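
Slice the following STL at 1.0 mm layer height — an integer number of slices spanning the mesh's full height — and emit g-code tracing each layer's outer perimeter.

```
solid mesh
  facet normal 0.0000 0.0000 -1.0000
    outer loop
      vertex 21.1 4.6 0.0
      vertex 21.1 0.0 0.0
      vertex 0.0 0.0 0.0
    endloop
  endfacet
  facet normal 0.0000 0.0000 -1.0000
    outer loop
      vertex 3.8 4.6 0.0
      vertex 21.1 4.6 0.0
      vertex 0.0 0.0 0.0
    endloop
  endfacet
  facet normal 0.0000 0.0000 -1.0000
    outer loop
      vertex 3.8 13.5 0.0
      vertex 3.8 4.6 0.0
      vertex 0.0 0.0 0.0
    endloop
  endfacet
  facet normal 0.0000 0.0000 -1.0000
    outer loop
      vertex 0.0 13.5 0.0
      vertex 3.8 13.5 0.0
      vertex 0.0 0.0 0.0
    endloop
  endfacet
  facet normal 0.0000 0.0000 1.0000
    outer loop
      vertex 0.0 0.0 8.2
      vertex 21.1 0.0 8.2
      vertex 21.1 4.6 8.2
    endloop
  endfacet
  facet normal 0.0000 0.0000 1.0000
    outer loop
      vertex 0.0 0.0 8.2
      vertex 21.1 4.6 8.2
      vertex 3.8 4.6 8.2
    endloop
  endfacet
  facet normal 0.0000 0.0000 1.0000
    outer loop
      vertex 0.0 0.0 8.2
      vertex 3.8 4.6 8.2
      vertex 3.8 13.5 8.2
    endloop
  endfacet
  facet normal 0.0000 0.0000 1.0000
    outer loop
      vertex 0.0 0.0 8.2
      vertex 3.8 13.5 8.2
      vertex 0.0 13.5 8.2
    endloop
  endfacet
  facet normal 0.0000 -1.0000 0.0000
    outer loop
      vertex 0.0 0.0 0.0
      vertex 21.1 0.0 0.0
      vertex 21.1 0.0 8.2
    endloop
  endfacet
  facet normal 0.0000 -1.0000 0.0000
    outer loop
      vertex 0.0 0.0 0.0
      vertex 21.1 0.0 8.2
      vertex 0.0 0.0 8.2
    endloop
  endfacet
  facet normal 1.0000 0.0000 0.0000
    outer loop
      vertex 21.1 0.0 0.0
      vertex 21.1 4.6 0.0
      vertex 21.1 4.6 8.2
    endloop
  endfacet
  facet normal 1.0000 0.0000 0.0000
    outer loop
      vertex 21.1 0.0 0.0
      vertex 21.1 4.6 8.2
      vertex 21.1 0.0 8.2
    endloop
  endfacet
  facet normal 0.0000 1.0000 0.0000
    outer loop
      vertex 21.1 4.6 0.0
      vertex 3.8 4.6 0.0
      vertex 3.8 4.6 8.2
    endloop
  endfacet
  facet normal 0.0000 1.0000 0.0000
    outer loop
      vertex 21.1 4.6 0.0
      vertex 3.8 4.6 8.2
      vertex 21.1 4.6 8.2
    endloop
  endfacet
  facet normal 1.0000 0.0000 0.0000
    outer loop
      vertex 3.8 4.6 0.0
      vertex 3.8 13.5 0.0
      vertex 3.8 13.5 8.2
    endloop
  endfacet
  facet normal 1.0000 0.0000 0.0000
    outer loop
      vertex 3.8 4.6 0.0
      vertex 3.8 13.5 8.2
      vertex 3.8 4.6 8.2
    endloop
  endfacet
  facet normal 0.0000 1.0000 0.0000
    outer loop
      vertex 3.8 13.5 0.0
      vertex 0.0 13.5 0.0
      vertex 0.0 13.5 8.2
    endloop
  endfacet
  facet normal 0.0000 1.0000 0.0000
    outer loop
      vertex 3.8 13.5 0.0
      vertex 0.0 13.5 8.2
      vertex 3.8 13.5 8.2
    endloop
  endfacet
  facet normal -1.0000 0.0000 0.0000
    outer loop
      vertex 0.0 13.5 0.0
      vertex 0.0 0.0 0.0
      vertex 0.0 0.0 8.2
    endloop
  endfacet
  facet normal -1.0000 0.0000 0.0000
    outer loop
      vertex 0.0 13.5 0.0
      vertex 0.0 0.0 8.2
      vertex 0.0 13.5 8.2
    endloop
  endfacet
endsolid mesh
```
; perimeter-only toolpath
G21 ; units = mm
G90 ; absolute positioning
G28 ; home
; layer 1
G0 Z1.0
G0 X0.0 Y0.0
G1 X21.1 Y0.0
G1 X21.1 Y4.6
G1 X3.8 Y4.6
G1 X3.8 Y13.5
G1 X0.0 Y13.5
G1 X0.0 Y0.0
; layer 2
G0 Z2.0
G0 X0.0 Y0.0
G1 X21.1 Y0.0
G1 X21.1 Y4.6
G1 X3.8 Y4.6
G1 X3.8 Y13.5
G1 X0.0 Y13.5
G1 X0.0 Y0.0
; layer 3
G0 Z3.1
G0 X0.0 Y0.0
G1 X21.1 Y0.0
G1 X21.1 Y4.6
G1 X3.8 Y4.6
G1 X3.8 Y13.5
G1 X0.0 Y13.5
G1 X0.0 Y0.0
; layer 4
G0 Z4.1
G0 X0.0 Y0.0
G1 X21.1 Y0.0
G1 X21.1 Y4.6
G1 X3.8 Y4.6
G1 X3.8 Y13.5
G1 X0.0 Y13.5
G1 X0.0 Y0.0
; layer 5
G0 Z5.1
G0 X0.0 Y0.0
G1 X21.1 Y0.0
G1 X21.1 Y4.6
G1 X3.8 Y4.6
G1 X3.8 Y13.5
G1 X0.0 Y13.5
G1 X0.0 Y0.0
; layer 6
G0 Z6.1
G0 X0.0 Y0.0
G1 X21.1 Y0.0
G1 X21.1 Y4.6
G1 X3.8 Y4.6
G1 X3.8 Y13.5
G1 X0.0 Y13.5
G1 X0.0 Y0.0
; layer 7
G0 Z7.2
G0 X0.0 Y0.0
G1 X21.1 Y0.0
G1 X21.1 Y4.6
G1 X3.8 Y4.6
G1 X3.8 Y13.5
G1 X0.0 Y13.5
G1 X0.0 Y0.0
; layer 8
G0 Z8.2
G0 X0.0 Y0.0
G1 X21.1 Y0.0
G1 X21.1 Y4.6
G1 X3.8 Y4.6
G1 X3.8 Y13.5
G1 X0.0 Y13.5
G1 X0.0 Y0.0
M2 ; end

The solid is an L-shaped prism: outer 21.1 × 13.5 mm, arm thicknesses ≈ 4.6 mm (horizontal) and 3.8 mm (vertical), extruded 8.2 mm in z. Slicing at Δz = 1.0 mm — 8 equal slices spanning the solid's height, so layer i sits at z = i·h/8 — gives 8 non-empty perimeters. Each is a 6-segment closed polygon; G0 lifts to the layer z and rapids to the start vertex, then G1 traces the edges.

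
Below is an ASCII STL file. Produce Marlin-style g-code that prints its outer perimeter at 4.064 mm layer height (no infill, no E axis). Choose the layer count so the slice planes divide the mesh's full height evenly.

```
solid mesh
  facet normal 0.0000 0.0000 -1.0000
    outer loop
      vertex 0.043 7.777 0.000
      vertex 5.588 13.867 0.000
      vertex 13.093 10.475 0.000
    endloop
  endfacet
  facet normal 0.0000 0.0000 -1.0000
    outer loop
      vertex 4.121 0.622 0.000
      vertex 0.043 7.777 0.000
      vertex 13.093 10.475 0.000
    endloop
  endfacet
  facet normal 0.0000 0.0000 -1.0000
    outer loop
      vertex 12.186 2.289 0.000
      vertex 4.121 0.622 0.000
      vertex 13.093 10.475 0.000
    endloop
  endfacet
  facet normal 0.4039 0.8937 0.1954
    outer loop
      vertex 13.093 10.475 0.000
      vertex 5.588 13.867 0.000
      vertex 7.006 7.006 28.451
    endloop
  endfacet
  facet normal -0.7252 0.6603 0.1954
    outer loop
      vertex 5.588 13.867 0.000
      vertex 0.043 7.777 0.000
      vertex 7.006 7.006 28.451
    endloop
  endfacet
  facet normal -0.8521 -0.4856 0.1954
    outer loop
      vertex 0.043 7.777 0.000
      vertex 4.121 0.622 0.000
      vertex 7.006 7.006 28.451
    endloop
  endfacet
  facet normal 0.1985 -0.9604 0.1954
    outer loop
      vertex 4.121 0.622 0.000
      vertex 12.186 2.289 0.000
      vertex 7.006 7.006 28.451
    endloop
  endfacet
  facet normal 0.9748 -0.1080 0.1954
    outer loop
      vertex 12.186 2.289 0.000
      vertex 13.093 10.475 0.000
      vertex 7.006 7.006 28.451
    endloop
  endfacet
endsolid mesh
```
; perimeter-only toolpath
G21 ; units = mm
G90 ; absolute positioning
G28 ; home
; layer 1
G0 Z4.064
G0 X12.223 Y9.979
G1 X5.791 Y12.887
G1 X1.038 Y7.667
G1 X4.533 Y1.534
G1 X11.446 Y2.963
G1 X12.223 Y9.979
; layer 2
G0 Z8.129
G0 X11.354 Y9.484
G1 X5.993 Y11.907
G1 X2.032 Y7.557
G1 X4.945 Y2.446
G1 X10.706 Y3.637
G1 X11.354 Y9.484
; layer 3
G0 Z12.193
G0 X10.484 Y8.988
G1 X6.196 Y10.927
G1 X3.027 Y7.447
G1 X5.357 Y3.358
G1 X9.966 Y4.311
G1 X10.484 Y8.988
; layer 4
G0 Z16.258
G0 X9.615 Y8.493
G1 X6.398 Y9.946
G1 X4.022 Y7.336
G1 X5.770 Y4.270
G1 X9.226 Y4.984
G1 X9.615 Y8.493
; layer 5
G0 Z20.322
G0 X8.745 Y7.997
G1 X6.601 Y8.966
G1 X5.017 Y7.226
G1 X6.182 Y5.182
G1 X8.486 Y5.658
G1 X8.745 Y7.997
; layer 6
G0 Z24.387
G0 X7.876 Y7.502
G1 X6.803 Y7.986
G1 X6.011 Y7.116
G1 X6.594 Y6.094
G1 X7.746 Y6.332
G1 X7.876 Y7.502
M2 ; end

The solid is a regular 5-sided pyramid, base circumscribed radius ≈ 7.01 mm, apex at z ≈ 28.5 mm. Slicing at Δz = 4.064 mm — 7 equal slices spanning the solid's height, so layer i sits at z = i·h/7 — gives 6 non-empty perimeters. Each is a 5-segment closed polygon; G0 lifts to the layer z and rapids to the start vertex, then G1 traces the edges. The cross-section shrinks linearly with z (the slice at the apex is degenerate and omitted).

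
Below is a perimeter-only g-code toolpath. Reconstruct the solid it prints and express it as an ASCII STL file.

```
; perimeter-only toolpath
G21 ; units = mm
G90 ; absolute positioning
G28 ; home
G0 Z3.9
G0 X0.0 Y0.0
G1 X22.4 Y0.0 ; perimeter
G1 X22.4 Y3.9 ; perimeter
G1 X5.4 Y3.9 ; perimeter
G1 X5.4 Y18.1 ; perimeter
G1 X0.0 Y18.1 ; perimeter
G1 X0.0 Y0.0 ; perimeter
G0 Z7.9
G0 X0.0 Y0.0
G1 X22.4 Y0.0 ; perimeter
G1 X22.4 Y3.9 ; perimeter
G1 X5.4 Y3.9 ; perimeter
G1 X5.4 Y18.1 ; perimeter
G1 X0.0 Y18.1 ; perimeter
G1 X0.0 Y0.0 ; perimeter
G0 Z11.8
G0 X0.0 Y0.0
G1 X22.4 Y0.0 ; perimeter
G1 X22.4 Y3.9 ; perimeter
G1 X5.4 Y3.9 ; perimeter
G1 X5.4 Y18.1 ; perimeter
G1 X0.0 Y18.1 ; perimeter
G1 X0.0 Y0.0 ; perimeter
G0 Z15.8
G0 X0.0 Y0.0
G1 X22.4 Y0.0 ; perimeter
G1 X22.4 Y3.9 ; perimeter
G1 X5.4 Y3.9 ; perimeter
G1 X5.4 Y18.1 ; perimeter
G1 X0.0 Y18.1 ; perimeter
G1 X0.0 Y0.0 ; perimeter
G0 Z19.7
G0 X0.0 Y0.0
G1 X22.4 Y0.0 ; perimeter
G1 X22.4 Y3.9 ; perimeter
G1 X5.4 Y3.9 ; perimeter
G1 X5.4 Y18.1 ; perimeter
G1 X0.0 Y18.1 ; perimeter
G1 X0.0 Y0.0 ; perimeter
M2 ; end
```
solid part
  facet normal 0.0000 0.0000 -1.0000
    outer loop
      vertex 22.4 3.9 0.0
      vertex 22.4 0.0 0.0
      vertex 0.0 0.0 0.0
    endloop
  endfacet
  facet normal 0.0000 0.0000 -1.0000
    outer loop
      vertex 5.4 3.9 0.0
      vertex 22.4 3.9 0.0
      vertex 0.0 0.0 0.0
    endloop
  endfacet
  facet normal 0.0000 0.0000 -1.0000
    outer loop
      vertex 5.4 18.1 0.0
      vertex 5.4 3.9 0.0
      vertex 0.0 0.0 0.0
    endloop
  endfacet
  facet normal 0.0000 0.0000 -1.0000
    outer loop
      vertex 0.0 18.1 0.0
      vertex 5.4 18.1 0.0
      vertex 0.0 0.0 0.0
    endloop
  endfacet
  facet normal 0.0000 0.0000 1.0000
    outer loop
      vertex 0.0 0.0 19.7
      vertex 22.4 0.0 19.7
      vertex 22.4 3.9 19.7
    endloop
  endfacet
  facet normal 0.0000 0.0000 1.0000
    outer loop
      vertex 0.0 0.0 19.7
      vertex 22.4 3.9 19.7
      vertex 5.4 3.9 19.7
    endloop
  endfacet
  facet normal 0.0000 0.0000 1.0000
    outer loop
      vertex 0.0 0.0 19.7
      vertex 5.4 3.9 19.7
      vertex 5.4 18.1 19.7
    endloop
  endfacet
  facet normal 0.0000 0.0000 1.0000
    outer loop
      vertex 0.0 0.0 19.7
      vertex 5.4 18.1 19.7
      vertex 0.0 18.1 19.7
    endloop
  endfacet
  facet normal 0.0000 -1.0000 0.0000
    outer loop
      vertex 0.0 0.0 0.0
      vertex 22.4 0.0 0.0
      vertex 22.4 0.0 19.7
    endloop
  endfacet
  facet normal 0.0000 -1.0000 0.0000
    outer loop
      vertex 0.0 0.0 0.0
      vertex 22.4 0.0 19.7
      vertex 0.0 0.0 19.7
    endloop
  endfacet
  facet normal 1.0000 0.0000 0.0000
    outer loop
      vertex 22.4 0.0 0.0
      vertex 22.4 3.9 0.0
      vertex 22.4 3.9 19.7
    endloop
  endfacet
  facet normal 1.0000 0.0000 0.0000
    outer loop
      vertex 22.4 0.0 0.0
      vertex 22.4 3.9 19.7
      vertex 22.4 0.0 19.7
    endloop
  endfacet
  facet normal 0.0000 1.0000 0.0000
    outer loop
      vertex 22.4 3.9 0.0
      vertex 5.4 3.9 0.0
      vertex 5.4 3.9 19.7
    endloop
  endfacet
  facet normal 0.0000 1.0000 0.0000
    outer loop
      vertex 22.4 3.9 0.0
      vertex 5.4 3.9 19.7
      vertex 22.4 3.9 19.7
    endloop
  endfacet
  facet normal 1.0000 0.0000 0.0000
    outer loop
      vertex 5.4 3.9 0.0
      vertex 5.4 18.1 0.0
      vertex 5.4 18.1 19.7
    endloop
  endfacet
  facet normal 1.0000 0.0000 0.0000
    outer loop
      vertex 5.4 3.9 0.0
      vertex 5.4 18.1 19.7
      vertex 5.4 3.9 19.7
    endloop
  endfacet
  facet normal 0.0000 1.0000 0.0000
    outer loop
      vertex 5.4 18.1 0.0
      vertex 0.0 18.1 0.0
      vertex 0.0 18.1 19.7
    endloop
  endfacet
  facet normal 0.0000 1.0000 0.0000
    outer loop
      vertex 5.4 18.1 0.0
      vertex 0.0 18.1 19.7
      vertex 5.4 18.1 19.7
    endloop
  endfacet
  facet normal -1.0000 0.0000 0.0000
    outer loop
      vertex 0.0 18.1 0.0
      vertex 0.0 0.0 0.0
      vertex 0.0 0.0 19.7
    endloop
  endfacet
  facet normal -1.0000 0.0000 0.0000
    outer loop
      vertex 0.0 18.1 0.0
      vertex 0.0 0.0 19.7
      vertex 0.0 18.1 19.7
    endloop
  endfacet
endsolid part

The G0 Z moves step by Δz≈3.9 mm. Every layer's G1 loop is the same polygon, so the solid is a straight extrusion of it from z=0 to z≈19.7. Closing with flat bottom and top caps and triangulating gives 20 facets — an L-shaped prism: outer 22.4 × 18.1 mm, arm thicknesses ≈ 3.9 mm (horizontal) and 5.4 mm (vertical), extruded 19.7 mm in z.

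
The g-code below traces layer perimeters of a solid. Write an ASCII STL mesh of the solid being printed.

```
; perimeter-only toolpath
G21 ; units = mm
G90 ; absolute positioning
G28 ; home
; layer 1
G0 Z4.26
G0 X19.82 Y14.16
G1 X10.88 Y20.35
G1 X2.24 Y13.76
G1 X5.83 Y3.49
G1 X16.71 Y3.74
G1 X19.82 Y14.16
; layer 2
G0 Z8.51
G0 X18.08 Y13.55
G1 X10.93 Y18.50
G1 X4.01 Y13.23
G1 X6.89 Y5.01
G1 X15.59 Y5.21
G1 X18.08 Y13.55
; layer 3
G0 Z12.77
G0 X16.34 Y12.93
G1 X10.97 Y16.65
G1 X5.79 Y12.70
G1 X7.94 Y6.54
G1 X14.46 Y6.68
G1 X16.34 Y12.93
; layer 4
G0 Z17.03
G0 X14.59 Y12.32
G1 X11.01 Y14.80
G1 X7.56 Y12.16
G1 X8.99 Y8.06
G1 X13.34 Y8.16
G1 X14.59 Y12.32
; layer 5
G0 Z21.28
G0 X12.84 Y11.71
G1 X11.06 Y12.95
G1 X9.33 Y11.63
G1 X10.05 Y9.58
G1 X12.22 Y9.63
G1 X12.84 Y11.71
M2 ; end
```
solid part
  facet normal 0.0000 0.0000 -1.0000
    outer loop
      vertex 0.47 14.29 0.00
      vertex 10.84 22.20 0.00
      vertex 21.57 14.77 0.00
    endloop
  endfacet
  facet normal 0.0000 0.0000 -1.0000
    outer loop
      vertex 4.78 1.97 0.00
      vertex 0.47 14.29 0.00
      vertex 21.57 14.77 0.00
    endloop
  endfacet
  facet normal 0.0000 0.0000 -1.0000
    outer loop
      vertex 17.83 2.27 0.00
      vertex 4.78 1.97 0.00
      vertex 21.57 14.77 0.00
    endloop
  endfacet
  facet normal 0.5371 0.7756 0.3316
    outer loop
      vertex 21.57 14.77 0.00
      vertex 10.84 22.20 0.00
      vertex 11.10 11.10 25.54
    endloop
  endfacet
  facet normal -0.5721 0.7501 0.3318
    outer loop
      vertex 10.84 22.20 0.00
      vertex 0.47 14.29 0.00
      vertex 11.10 11.10 25.54
    endloop
  endfacet
  facet normal -0.8905 -0.3115 0.3317
    outer loop
      vertex 0.47 14.29 0.00
      vertex 4.78 1.97 0.00
      vertex 11.10 11.10 25.54
    endloop
  endfacet
  facet normal 0.0217 -0.9431 0.3318
    outer loop
      vertex 4.78 1.97 0.00
      vertex 17.83 2.27 0.00
      vertex 11.10 11.10 25.54
    endloop
  endfacet
  facet normal 0.9038 -0.2704 0.3317
    outer loop
      vertex 17.83 2.27 0.00
      vertex 21.57 14.77 0.00
      vertex 11.10 11.10 25.54
    endloop
  endfacet
endsolid part

The G0 Z moves step by Δz≈4.26 mm. The G1 loops shrink linearly with z, so the solid tapers from its base footprint up to z≈25.5. Closing with a flat bottom cap and the tapered top and triangulating gives 8 facets — a regular 5-sided pyramid, base circumscribed radius ≈ 11.1 mm, apex at z ≈ 25.5 mm.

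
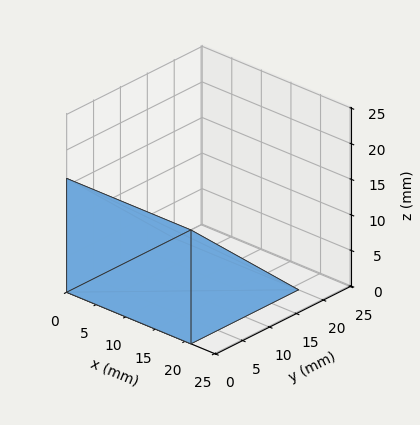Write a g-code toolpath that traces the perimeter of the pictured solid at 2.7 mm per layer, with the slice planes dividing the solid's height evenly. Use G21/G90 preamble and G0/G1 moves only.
Reading the render: the shape is a wedge (ramp): 21 × 20 mm base, rising to 16 mm along the y=0 edge and sloping linearly to z=0 at y=20 (dimensions read to the nearest mm from the axis ticks). For the g-code, the solid's height is divided into equal slices at the stated Δz and each level perimeter traced with G1 moves after a G0 lift.

; perimeter-only toolpath
G21 ; units = mm
G90 ; absolute positioning
G28 ; home
; layer 1
G0 Z2.7
G0 X0.0 Y0.0
G1 X21.0 Y0.0
G1 X21.0 Y16.7
G1 X0.0 Y16.7
G1 X0.0 Y0.0
; layer 2
G0 Z5.3
G0 X0.0 Y0.0
G1 X21.0 Y0.0
G1 X21.0 Y13.3
G1 X0.0 Y13.3
G1 X0.0 Y0.0
; layer 3
G0 Z8.0
G0 X0.0 Y0.0
G1 X21.0 Y0.0
G1 X21.0 Y10.0
G1 X0.0 Y10.0
G1 X0.0 Y0.0
; layer 4
G0 Z10.7
G0 X0.0 Y0.0
G1 X21.0 Y0.0
G1 X21.0 Y6.7
G1 X0.0 Y6.7
G1 X0.0 Y0.0
; layer 5
G0 Z13.3
G0 X0.0 Y0.0
G1 X21.0 Y0.0
G1 X21.0 Y3.3
G1 X0.0 Y3.3
G1 X0.0 Y0.0
M2 ; end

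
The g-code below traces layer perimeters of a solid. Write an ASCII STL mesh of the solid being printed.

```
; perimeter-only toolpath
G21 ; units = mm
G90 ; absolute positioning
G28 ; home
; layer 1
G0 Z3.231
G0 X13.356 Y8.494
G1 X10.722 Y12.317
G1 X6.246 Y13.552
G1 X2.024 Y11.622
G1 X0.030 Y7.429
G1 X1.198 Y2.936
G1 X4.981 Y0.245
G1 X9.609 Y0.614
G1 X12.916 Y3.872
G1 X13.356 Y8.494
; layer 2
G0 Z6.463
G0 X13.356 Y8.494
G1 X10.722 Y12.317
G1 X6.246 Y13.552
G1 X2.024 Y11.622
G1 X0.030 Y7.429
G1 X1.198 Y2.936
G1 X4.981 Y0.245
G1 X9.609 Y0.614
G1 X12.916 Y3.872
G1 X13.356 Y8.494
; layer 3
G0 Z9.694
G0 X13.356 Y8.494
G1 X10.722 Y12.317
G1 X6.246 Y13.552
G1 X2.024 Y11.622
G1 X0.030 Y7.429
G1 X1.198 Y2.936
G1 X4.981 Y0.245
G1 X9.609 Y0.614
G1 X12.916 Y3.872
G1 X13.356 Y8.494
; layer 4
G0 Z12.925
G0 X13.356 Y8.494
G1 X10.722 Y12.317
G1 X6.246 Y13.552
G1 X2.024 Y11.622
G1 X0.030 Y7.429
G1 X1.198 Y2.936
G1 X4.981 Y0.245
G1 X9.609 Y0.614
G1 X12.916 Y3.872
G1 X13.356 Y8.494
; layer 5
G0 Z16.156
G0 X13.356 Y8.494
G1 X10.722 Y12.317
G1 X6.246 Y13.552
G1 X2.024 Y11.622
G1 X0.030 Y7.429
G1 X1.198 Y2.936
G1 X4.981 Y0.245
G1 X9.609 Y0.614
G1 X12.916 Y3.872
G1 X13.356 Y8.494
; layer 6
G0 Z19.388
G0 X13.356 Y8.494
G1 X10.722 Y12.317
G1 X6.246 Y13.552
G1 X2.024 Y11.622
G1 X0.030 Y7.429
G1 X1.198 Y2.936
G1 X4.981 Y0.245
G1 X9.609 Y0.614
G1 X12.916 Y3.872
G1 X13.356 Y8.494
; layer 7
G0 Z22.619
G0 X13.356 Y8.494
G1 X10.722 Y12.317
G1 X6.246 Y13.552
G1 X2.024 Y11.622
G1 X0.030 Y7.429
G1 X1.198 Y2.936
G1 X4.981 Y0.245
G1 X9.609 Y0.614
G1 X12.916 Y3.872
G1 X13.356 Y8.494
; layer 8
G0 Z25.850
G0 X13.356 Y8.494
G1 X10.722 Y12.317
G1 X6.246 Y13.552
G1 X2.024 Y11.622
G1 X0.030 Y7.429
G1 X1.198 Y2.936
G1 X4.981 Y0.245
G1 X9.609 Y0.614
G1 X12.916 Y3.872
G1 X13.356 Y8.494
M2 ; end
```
solid part
  facet normal 0.0000 0.0000 -1.0000
    outer loop
      vertex 6.246 13.552 0.000
      vertex 10.722 12.317 0.000
      vertex 13.356 8.494 0.000
    endloop
  endfacet
  facet normal 0.0000 0.0000 -1.0000
    outer loop
      vertex 2.024 11.622 0.000
      vertex 6.246 13.552 0.000
      vertex 13.356 8.494 0.000
    endloop
  endfacet
  facet normal 0.0000 0.0000 -1.0000
    outer loop
      vertex 0.030 7.429 0.000
      vertex 2.024 11.622 0.000
      vertex 13.356 8.494 0.000
    endloop
  endfacet
  facet normal 0.0000 0.0000 -1.0000
    outer loop
      vertex 1.198 2.936 0.000
      vertex 0.030 7.429 0.000
      vertex 13.356 8.494 0.000
    endloop
  endfacet
  facet normal 0.0000 0.0000 -1.0000
    outer loop
      vertex 4.981 0.245 0.000
      vertex 1.198 2.936 0.000
      vertex 13.356 8.494 0.000
    endloop
  endfacet
  facet normal 0.0000 0.0000 -1.0000
    outer loop
      vertex 9.609 0.614 0.000
      vertex 4.981 0.245 0.000
      vertex 13.356 8.494 0.000
    endloop
  endfacet
  facet normal 0.0000 0.0000 -1.0000
    outer loop
      vertex 12.916 3.872 0.000
      vertex 9.609 0.614 0.000
      vertex 13.356 8.494 0.000
    endloop
  endfacet
  facet normal 0.0000 0.0000 1.0000
    outer loop
      vertex 13.356 8.494 25.850
      vertex 10.722 12.317 25.850
      vertex 6.246 13.552 25.850
    endloop
  endfacet
  facet normal 0.0000 0.0000 1.0000
    outer loop
      vertex 13.356 8.494 25.850
      vertex 6.246 13.552 25.850
      vertex 2.024 11.622 25.850
    endloop
  endfacet
  facet normal 0.0000 0.0000 1.0000
    outer loop
      vertex 13.356 8.494 25.850
      vertex 2.024 11.622 25.850
      vertex 0.030 7.429 25.850
    endloop
  endfacet
  facet normal 0.0000 0.0000 1.0000
    outer loop
      vertex 13.356 8.494 25.850
      vertex 0.030 7.429 25.850
      vertex 1.198 2.936 25.850
    endloop
  endfacet
  facet normal 0.0000 0.0000 1.0000
    outer loop
      vertex 13.356 8.494 25.850
      vertex 1.198 2.936 25.850
      vertex 4.981 0.245 25.850
    endloop
  endfacet
  facet normal 0.0000 0.0000 1.0000
    outer loop
      vertex 13.356 8.494 25.850
      vertex 4.981 0.245 25.850
      vertex 9.609 0.614 25.850
    endloop
  endfacet
  facet normal 0.0000 0.0000 1.0000
    outer loop
      vertex 13.356 8.494 25.850
      vertex 9.609 0.614 25.850
      vertex 12.916 3.872 25.850
    endloop
  endfacet
  facet normal 0.8235 0.5674 0.0000
    outer loop
      vertex 13.356 8.494 0.000
      vertex 10.722 12.317 0.000
      vertex 10.722 12.317 25.850
    endloop
  endfacet
  facet normal 0.8235 0.5674 0.0000
    outer loop
      vertex 13.356 8.494 0.000
      vertex 10.722 12.317 25.850
      vertex 13.356 8.494 25.850
    endloop
  endfacet
  facet normal 0.2660 0.9640 0.0000
    outer loop
      vertex 10.722 12.317 0.000
      vertex 6.246 13.552 0.000
      vertex 6.246 13.552 25.850
    endloop
  endfacet
  facet normal 0.2660 0.9640 0.0000
    outer loop
      vertex 10.722 12.317 0.000
      vertex 6.246 13.552 25.850
      vertex 10.722 12.317 25.850
    endloop
  endfacet
  facet normal -0.4157 0.9095 0.0000
    outer loop
      vertex 6.246 13.552 0.000
      vertex 2.024 11.622 0.000
      vertex 2.024 11.622 25.850
    endloop
  endfacet
  facet normal -0.4157 0.9095 0.0000
    outer loop
      vertex 6.246 13.552 0.000
      vertex 2.024 11.622 25.850
      vertex 6.246 13.552 25.850
    endloop
  endfacet
  facet normal -0.9031 0.4295 0.0000
    outer loop
      vertex 2.024 11.622 0.000
      vertex 0.030 7.429 0.000
      vertex 0.030 7.429 25.850
    endloop
  endfacet
  facet normal -0.9031 0.4295 0.0000
    outer loop
      vertex 2.024 11.622 0.000
      vertex 0.030 7.429 25.850
      vertex 2.024 11.622 25.850
    endloop
  endfacet
  facet normal -0.9678 -0.2516 0.0000
    outer loop
      vertex 0.030 7.429 0.000
      vertex 1.198 2.936 0.000
      vertex 1.198 2.936 25.850
    endloop
  endfacet
  facet normal -0.9678 -0.2516 0.0000
    outer loop
      vertex 0.030 7.429 0.000
      vertex 1.198 2.936 25.850
      vertex 0.030 7.429 25.850
    endloop
  endfacet
  facet normal -0.5796 -0.8149 0.0000
    outer loop
      vertex 1.198 2.936 0.000
      vertex 4.981 0.245 0.000
      vertex 4.981 0.245 25.850
    endloop
  endfacet
  facet normal -0.5796 -0.8149 0.0000
    outer loop
      vertex 1.198 2.936 0.000
      vertex 4.981 0.245 25.850
      vertex 1.198 2.936 25.850
    endloop
  endfacet
  facet normal 0.0795 -0.9968 0.0000
    outer loop
      vertex 4.981 0.245 0.000
      vertex 9.609 0.614 0.000
      vertex 9.609 0.614 25.850
    endloop
  endfacet
  facet normal 0.0795 -0.9968 0.0000
    outer loop
      vertex 4.981 0.245 0.000
      vertex 9.609 0.614 25.850
      vertex 4.981 0.245 25.850
    endloop
  endfacet
  facet normal 0.7018 -0.7124 0.0000
    outer loop
      vertex 9.609 0.614 0.000
      vertex 12.916 3.872 0.000
      vertex 12.916 3.872 25.850
    endloop
  endfacet
  facet normal 0.7018 -0.7124 0.0000
    outer loop
      vertex 9.609 0.614 0.000
      vertex 12.916 3.872 25.850
      vertex 9.609 0.614 25.850
    endloop
  endfacet
  facet normal 0.9955 -0.0948 0.0000
    outer loop
      vertex 12.916 3.872 0.000
      vertex 13.356 8.494 0.000
      vertex 13.356 8.494 25.850
    endloop
  endfacet
  facet normal 0.9955 -0.0948 0.0000
    outer loop
      vertex 12.916 3.872 0.000
      vertex 13.356 8.494 25.850
      vertex 12.916 3.872 25.850
    endloop
  endfacet
endsolid part

The G0 Z moves step by Δz≈3.231 mm. Every layer's G1 loop is the same polygon, so the solid is a straight extrusion of it from z=0 to z≈25.9. Closing with flat bottom and top caps and triangulating gives 32 facets — a regular 9-sided prism (a cylinder approximated with 9 flat sides), circumscribed radius ≈ 6.79 mm, height ≈ 25.9 mm.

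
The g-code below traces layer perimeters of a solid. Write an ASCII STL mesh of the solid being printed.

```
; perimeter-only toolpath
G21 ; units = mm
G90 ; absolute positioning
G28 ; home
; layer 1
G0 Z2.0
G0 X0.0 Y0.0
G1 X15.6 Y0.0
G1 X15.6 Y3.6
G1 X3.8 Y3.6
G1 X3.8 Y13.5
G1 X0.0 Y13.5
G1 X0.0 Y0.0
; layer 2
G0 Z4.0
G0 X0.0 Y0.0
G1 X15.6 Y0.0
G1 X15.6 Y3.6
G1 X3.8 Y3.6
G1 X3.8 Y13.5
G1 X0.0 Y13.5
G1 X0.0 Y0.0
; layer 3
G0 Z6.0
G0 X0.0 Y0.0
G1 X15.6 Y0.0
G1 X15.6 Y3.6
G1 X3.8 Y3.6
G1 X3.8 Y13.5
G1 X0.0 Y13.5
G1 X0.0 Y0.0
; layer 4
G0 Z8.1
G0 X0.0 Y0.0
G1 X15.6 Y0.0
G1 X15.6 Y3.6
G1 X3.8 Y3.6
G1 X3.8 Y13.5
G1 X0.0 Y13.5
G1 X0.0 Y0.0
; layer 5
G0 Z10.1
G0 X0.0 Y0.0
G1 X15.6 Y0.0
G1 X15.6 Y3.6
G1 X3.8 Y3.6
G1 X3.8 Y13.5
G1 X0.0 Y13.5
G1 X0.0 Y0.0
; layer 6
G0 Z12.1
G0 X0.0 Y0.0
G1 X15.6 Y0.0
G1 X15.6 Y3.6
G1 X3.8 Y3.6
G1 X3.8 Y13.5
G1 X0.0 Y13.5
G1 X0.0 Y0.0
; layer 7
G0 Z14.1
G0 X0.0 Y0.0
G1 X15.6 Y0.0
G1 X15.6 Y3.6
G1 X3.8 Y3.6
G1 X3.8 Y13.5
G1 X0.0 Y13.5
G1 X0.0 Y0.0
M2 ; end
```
solid part
  facet normal 0.0000 0.0000 -1.0000
    outer loop
      vertex 15.6 3.6 0.0
      vertex 15.6 0.0 0.0
      vertex 0.0 0.0 0.0
    endloop
  endfacet
  facet normal 0.0000 0.0000 -1.0000
    outer loop
      vertex 3.8 3.6 0.0
      vertex 15.6 3.6 0.0
      vertex 0.0 0.0 0.0
    endloop
  endfacet
  facet normal 0.0000 0.0000 -1.0000
    outer loop
      vertex 3.8 13.5 0.0
      vertex 3.8 3.6 0.0
      vertex 0.0 0.0 0.0
    endloop
  endfacet
  facet normal 0.0000 0.0000 -1.0000
    outer loop
      vertex 0.0 13.5 0.0
      vertex 3.8 13.5 0.0
      vertex 0.0 0.0 0.0
    endloop
  endfacet
  facet normal 0.0000 0.0000 1.0000
    outer loop
      vertex 0.0 0.0 14.1
      vertex 15.6 0.0 14.1
      vertex 15.6 3.6 14.1
    endloop
  endfacet
  facet normal 0.0000 0.0000 1.0000
    outer loop
      vertex 0.0 0.0 14.1
      vertex 15.6 3.6 14.1
      vertex 3.8 3.6 14.1
    endloop
  endfacet
  facet normal 0.0000 0.0000 1.0000
    outer loop
      vertex 0.0 0.0 14.1
      vertex 3.8 3.6 14.1
      vertex 3.8 13.5 14.1
    endloop
  endfacet
  facet normal 0.0000 0.0000 1.0000
    outer loop
      vertex 0.0 0.0 14.1
      vertex 3.8 13.5 14.1
      vertex 0.0 13.5 14.1
    endloop
  endfacet
  facet normal 0.0000 -1.0000 0.0000
    outer loop
      vertex 0.0 0.0 0.0
      vertex 15.6 0.0 0.0
      vertex 15.6 0.0 14.1
    endloop
  endfacet
  facet normal 0.0000 -1.0000 0.0000
    outer loop
      vertex 0.0 0.0 0.0
      vertex 15.6 0.0 14.1
      vertex 0.0 0.0 14.1
    endloop
  endfacet
  facet normal 1.0000 0.0000 0.0000
    outer loop
      vertex 15.6 0.0 0.0
      vertex 15.6 3.6 0.0
      vertex 15.6 3.6 14.1
    endloop
  endfacet
  facet normal 1.0000 0.0000 0.0000
    outer loop
      vertex 15.6 0.0 0.0
      vertex 15.6 3.6 14.1
      vertex 15.6 0.0 14.1
    endloop
  endfacet
  facet normal 0.0000 1.0000 0.0000
    outer loop
      vertex 15.6 3.6 0.0
      vertex 3.8 3.6 0.0
      vertex 3.8 3.6 14.1
    endloop
  endfacet
  facet normal 0.0000 1.0000 0.0000
    outer loop
      vertex 15.6 3.6 0.0
      vertex 3.8 3.6 14.1
      vertex 15.6 3.6 14.1
    endloop
  endfacet
  facet normal 1.0000 0.0000 0.0000
    outer loop
      vertex 3.8 3.6 0.0
      vertex 3.8 13.5 0.0
      vertex 3.8 13.5 14.1
    endloop
  endfacet
  facet normal 1.0000 0.0000 0.0000
    outer loop
      vertex 3.8 3.6 0.0
      vertex 3.8 13.5 14.1
      vertex 3.8 3.6 14.1
    endloop
  endfacet
  facet normal 0.0000 1.0000 0.0000
    outer loop
      vertex 3.8 13.5 0.0
      vertex 0.0 13.5 0.0
      vertex 0.0 13.5 14.1
    endloop
  endfacet
  facet normal 0.0000 1.0000 0.0000
    outer loop
      vertex 3.8 13.5 0.0
      vertex 0.0 13.5 14.1
      vertex 3.8 13.5 14.1
    endloop
  endfacet
  facet normal -1.0000 0.0000 0.0000
    outer loop
      vertex 0.0 13.5 0.0
      vertex 0.0 0.0 0.0
      vertex 0.0 0.0 14.1
    endloop
  endfacet
  facet normal -1.0000 0.0000 0.0000
    outer loop
      vertex 0.0 13.5 0.0
      vertex 0.0 0.0 14.1
      vertex 0.0 13.5 14.1
    endloop
  endfacet
endsolid part

The G0 Z moves step by Δz≈2.0 mm. Every layer's G1 loop is the same polygon, so the solid is a straight extrusion of it from z=0 to z≈14.1. Closing with flat bottom and top caps and triangulating gives 20 facets — an L-shaped prism: outer 15.6 × 13.5 mm, arm thicknesses ≈ 3.6 mm (horizontal) and 3.8 mm (vertical), extruded 14.1 mm in z.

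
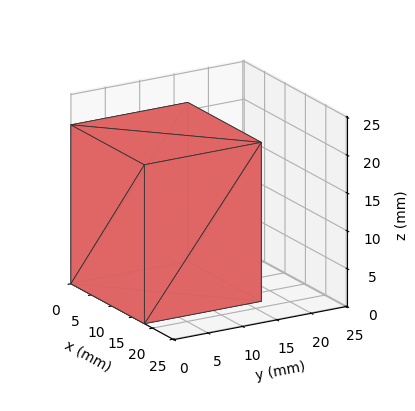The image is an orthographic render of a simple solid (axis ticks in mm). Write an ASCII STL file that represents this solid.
Reading the render: the shape is a rectangular box, roughly 18 × 17 mm footprint and 21 mm tall (dimensions read to the nearest mm from the axis ticks). For the STL, each face is triangulated and given an outward normal.

solid part
  facet normal 0.0000 0.0000 -1.0000
    outer loop
      vertex 18.000 17.000 0.000
      vertex 18.000 0.000 0.000
      vertex 0.000 0.000 0.000
    endloop
  endfacet
  facet normal 0.0000 0.0000 -1.0000
    outer loop
      vertex 0.000 17.000 0.000
      vertex 18.000 17.000 0.000
      vertex 0.000 0.000 0.000
    endloop
  endfacet
  facet normal 0.0000 0.0000 1.0000
    outer loop
      vertex 0.000 0.000 21.000
      vertex 18.000 0.000 21.000
      vertex 18.000 17.000 21.000
    endloop
  endfacet
  facet normal 0.0000 0.0000 1.0000
    outer loop
      vertex 0.000 0.000 21.000
      vertex 18.000 17.000 21.000
      vertex 0.000 17.000 21.000
    endloop
  endfacet
  facet normal 0.0000 -1.0000 0.0000
    outer loop
      vertex 0.000 0.000 0.000
      vertex 18.000 0.000 0.000
      vertex 18.000 0.000 21.000
    endloop
  endfacet
  facet normal 0.0000 -1.0000 0.0000
    outer loop
      vertex 0.000 0.000 0.000
      vertex 18.000 0.000 21.000
      vertex 0.000 0.000 21.000
    endloop
  endfacet
  facet normal 0.0000 1.0000 0.0000
    outer loop
      vertex 18.000 17.000 21.000
      vertex 18.000 17.000 0.000
      vertex 0.000 17.000 0.000
    endloop
  endfacet
  facet normal 0.0000 1.0000 0.0000
    outer loop
      vertex 0.000 17.000 21.000
      vertex 18.000 17.000 21.000
      vertex 0.000 17.000 0.000
    endloop
  endfacet
  facet normal -1.0000 0.0000 0.0000
    outer loop
      vertex 0.000 17.000 21.000
      vertex 0.000 17.000 0.000
      vertex 0.000 0.000 0.000
    endloop
  endfacet
  facet normal -1.0000 0.0000 0.0000
    outer loop
      vertex 0.000 0.000 21.000
      vertex 0.000 17.000 21.000
      vertex 0.000 0.000 0.000
    endloop
  endfacet
  facet normal 1.0000 0.0000 0.0000
    outer loop
      vertex 18.000 0.000 0.000
      vertex 18.000 17.000 0.000
      vertex 18.000 17.000 21.000
    endloop
  endfacet
  facet normal 1.0000 0.0000 0.0000
    outer loop
      vertex 18.000 0.000 0.000
      vertex 18.000 17.000 21.000
      vertex 18.000 0.000 21.000
    endloop
  endfacet
endsolid part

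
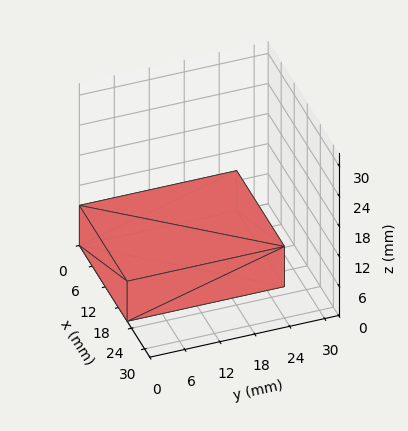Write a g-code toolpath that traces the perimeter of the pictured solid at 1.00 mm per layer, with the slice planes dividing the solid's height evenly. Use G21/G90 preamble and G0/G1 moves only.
Reading the render: the shape is a rectangular box, roughly 22 × 27 mm footprint and 8 mm tall (dimensions read to the nearest mm from the axis ticks). For the g-code, the solid's height is divided into equal slices at the stated Δz and each level perimeter traced with G1 moves after a G0 lift.

; perimeter-only toolpath
G21 ; units = mm
G90 ; absolute positioning
G28 ; home
; layer 1
G0 Z1.00
G0 X0.00 Y0.00
G1 X22.00 Y0.00
G1 X22.00 Y27.00
G1 X0.00 Y27.00
G1 X0.00 Y0.00
; layer 2
G0 Z2.00
G0 X0.00 Y0.00
G1 X22.00 Y0.00
G1 X22.00 Y27.00
G1 X0.00 Y27.00
G1 X0.00 Y0.00
; layer 3
G0 Z3.00
G0 X0.00 Y0.00
G1 X22.00 Y0.00
G1 X22.00 Y27.00
G1 X0.00 Y27.00
G1 X0.00 Y0.00
; layer 4
G0 Z4.00
G0 X0.00 Y0.00
G1 X22.00 Y0.00
G1 X22.00 Y27.00
G1 X0.00 Y27.00
G1 X0.00 Y0.00
; layer 5
G0 Z5.00
G0 X0.00 Y0.00
G1 X22.00 Y0.00
G1 X22.00 Y27.00
G1 X0.00 Y27.00
G1 X0.00 Y0.00
; layer 6
G0 Z6.00
G0 X0.00 Y0.00
G1 X22.00 Y0.00
G1 X22.00 Y27.00
G1 X0.00 Y27.00
G1 X0.00 Y0.00
; layer 7
G0 Z7.00
G0 X0.00 Y0.00
G1 X22.00 Y0.00
G1 X22.00 Y27.00
G1 X0.00 Y27.00
G1 X0.00 Y0.00
; layer 8
G0 Z8.00
G0 X0.00 Y0.00
G1 X22.00 Y0.00
G1 X22.00 Y27.00
G1 X0.00 Y27.00
G1 X0.00 Y0.00
M2 ; end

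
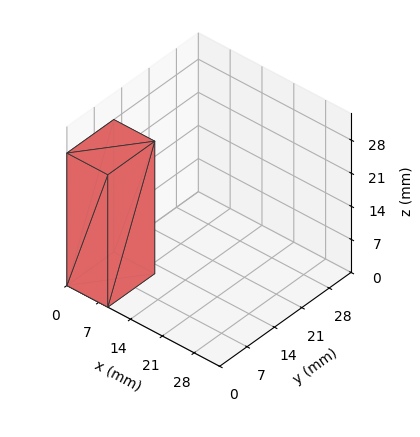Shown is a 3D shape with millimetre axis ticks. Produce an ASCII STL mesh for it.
Reading the render: the shape is a rectangular box, roughly 9 × 12 mm footprint and 28 mm tall (dimensions read to the nearest mm from the axis ticks). For the STL, each face is triangulated and given an outward normal.

solid part
  facet normal 0.0000 0.0000 -1.0000
    outer loop
      vertex 9.0 12.0 0.0
      vertex 9.0 0.0 0.0
      vertex 0.0 0.0 0.0
    endloop
  endfacet
  facet normal 0.0000 0.0000 -1.0000
    outer loop
      vertex 0.0 12.0 0.0
      vertex 9.0 12.0 0.0
      vertex 0.0 0.0 0.0
    endloop
  endfacet
  facet normal 0.0000 0.0000 1.0000
    outer loop
      vertex 0.0 0.0 28.0
      vertex 9.0 0.0 28.0
      vertex 9.0 12.0 28.0
    endloop
  endfacet
  facet normal 0.0000 0.0000 1.0000
    outer loop
      vertex 0.0 0.0 28.0
      vertex 9.0 12.0 28.0
      vertex 0.0 12.0 28.0
    endloop
  endfacet
  facet normal 0.0000 -1.0000 0.0000
    outer loop
      vertex 0.0 0.0 0.0
      vertex 9.0 0.0 0.0
      vertex 9.0 0.0 28.0
    endloop
  endfacet
  facet normal 0.0000 -1.0000 0.0000
    outer loop
      vertex 0.0 0.0 0.0
      vertex 9.0 0.0 28.0
      vertex 0.0 0.0 28.0
    endloop
  endfacet
  facet normal 0.0000 1.0000 0.0000
    outer loop
      vertex 9.0 12.0 28.0
      vertex 9.0 12.0 0.0
      vertex 0.0 12.0 0.0
    endloop
  endfacet
  facet normal 0.0000 1.0000 0.0000
    outer loop
      vertex 0.0 12.0 28.0
      vertex 9.0 12.0 28.0
      vertex 0.0 12.0 0.0
    endloop
  endfacet
  facet normal -1.0000 0.0000 0.0000
    outer loop
      vertex 0.0 12.0 28.0
      vertex 0.0 12.0 0.0
      vertex 0.0 0.0 0.0
    endloop
  endfacet
  facet normal -1.0000 0.0000 0.0000
    outer loop
      vertex 0.0 0.0 28.0
      vertex 0.0 12.0 28.0
      vertex 0.0 0.0 0.0
    endloop
  endfacet
  facet normal 1.0000 0.0000 0.0000
    outer loop
      vertex 9.0 0.0 0.0
      vertex 9.0 12.0 0.0
      vertex 9.0 12.0 28.0
    endloop
  endfacet
  facet normal 1.0000 0.0000 0.0000
    outer loop
      vertex 9.0 0.0 0.0
      vertex 9.0 12.0 28.0
      vertex 9.0 0.0 28.0
    endloop
  endfacet
endsolid part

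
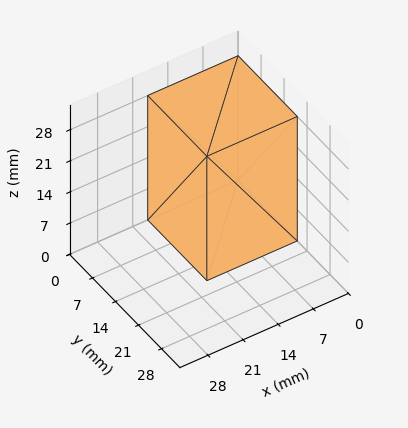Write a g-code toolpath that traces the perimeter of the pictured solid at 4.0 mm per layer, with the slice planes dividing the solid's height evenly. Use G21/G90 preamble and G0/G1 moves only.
Reading the render: the shape is a rectangular box, roughly 18 × 18 mm footprint and 28 mm tall (dimensions read to the nearest mm from the axis ticks). For the g-code, the solid's height is divided into equal slices at the stated Δz and each level perimeter traced with G1 moves after a G0 lift.

; perimeter-only toolpath
G21 ; units = mm
G90 ; absolute positioning
G28 ; home
; layer 1
G0 Z4.0
G0 X0.0 Y0.0
G1 X18.0 Y0.0
G1 X18.0 Y18.0
G1 X0.0 Y18.0
G1 X0.0 Y0.0
; layer 2
G0 Z8.0
G0 X0.0 Y0.0
G1 X18.0 Y0.0
G1 X18.0 Y18.0
G1 X0.0 Y18.0
G1 X0.0 Y0.0
; layer 3
G0 Z12.0
G0 X0.0 Y0.0
G1 X18.0 Y0.0
G1 X18.0 Y18.0
G1 X0.0 Y18.0
G1 X0.0 Y0.0
; layer 4
G0 Z16.0
G0 X0.0 Y0.0
G1 X18.0 Y0.0
G1 X18.0 Y18.0
G1 X0.0 Y18.0
G1 X0.0 Y0.0
; layer 5
G0 Z20.0
G0 X0.0 Y0.0
G1 X18.0 Y0.0
G1 X18.0 Y18.0
G1 X0.0 Y18.0
G1 X0.0 Y0.0
; layer 6
G0 Z24.0
G0 X0.0 Y0.0
G1 X18.0 Y0.0
G1 X18.0 Y18.0
G1 X0.0 Y18.0
G1 X0.0 Y0.0
; layer 7
G0 Z28.0
G0 X0.0 Y0.0
G1 X18.0 Y0.0
G1 X18.0 Y18.0
G1 X0.0 Y18.0
G1 X0.0 Y0.0
M2 ; end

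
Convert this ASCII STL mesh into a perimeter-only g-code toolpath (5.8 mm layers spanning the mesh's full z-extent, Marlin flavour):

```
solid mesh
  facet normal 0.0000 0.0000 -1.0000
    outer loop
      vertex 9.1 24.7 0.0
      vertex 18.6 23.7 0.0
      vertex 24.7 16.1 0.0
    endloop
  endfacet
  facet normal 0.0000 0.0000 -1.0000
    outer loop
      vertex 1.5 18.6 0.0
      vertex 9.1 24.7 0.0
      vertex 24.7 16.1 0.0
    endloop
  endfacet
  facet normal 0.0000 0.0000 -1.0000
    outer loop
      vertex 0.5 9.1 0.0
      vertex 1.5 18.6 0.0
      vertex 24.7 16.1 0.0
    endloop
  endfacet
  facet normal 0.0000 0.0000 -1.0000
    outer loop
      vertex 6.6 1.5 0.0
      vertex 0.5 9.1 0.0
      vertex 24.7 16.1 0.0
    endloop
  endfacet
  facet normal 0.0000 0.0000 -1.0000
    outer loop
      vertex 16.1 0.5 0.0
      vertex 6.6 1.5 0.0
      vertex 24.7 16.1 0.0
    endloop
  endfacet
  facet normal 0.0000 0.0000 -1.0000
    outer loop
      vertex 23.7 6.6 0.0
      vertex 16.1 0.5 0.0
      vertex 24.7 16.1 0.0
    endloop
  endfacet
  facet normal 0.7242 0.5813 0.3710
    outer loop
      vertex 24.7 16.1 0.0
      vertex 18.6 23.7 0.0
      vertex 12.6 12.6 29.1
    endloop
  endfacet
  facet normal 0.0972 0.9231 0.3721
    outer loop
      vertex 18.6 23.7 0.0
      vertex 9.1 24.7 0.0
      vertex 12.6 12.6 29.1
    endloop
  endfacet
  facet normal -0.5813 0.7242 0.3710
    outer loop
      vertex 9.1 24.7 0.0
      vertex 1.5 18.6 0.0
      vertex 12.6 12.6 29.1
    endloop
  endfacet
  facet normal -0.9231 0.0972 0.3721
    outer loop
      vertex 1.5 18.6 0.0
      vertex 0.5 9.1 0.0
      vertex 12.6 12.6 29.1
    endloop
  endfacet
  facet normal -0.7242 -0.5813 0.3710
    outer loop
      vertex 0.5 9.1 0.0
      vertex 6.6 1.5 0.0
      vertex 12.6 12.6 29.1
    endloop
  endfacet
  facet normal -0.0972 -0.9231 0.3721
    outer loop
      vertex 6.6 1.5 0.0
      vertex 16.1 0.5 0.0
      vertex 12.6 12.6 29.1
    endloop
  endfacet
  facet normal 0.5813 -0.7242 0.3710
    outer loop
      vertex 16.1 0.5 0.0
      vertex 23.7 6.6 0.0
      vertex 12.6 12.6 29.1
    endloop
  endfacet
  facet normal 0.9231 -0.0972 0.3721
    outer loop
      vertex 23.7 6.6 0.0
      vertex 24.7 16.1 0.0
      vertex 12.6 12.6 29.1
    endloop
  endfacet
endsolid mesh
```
; perimeter-only toolpath
G21 ; units = mm
G90 ; absolute positioning
G28 ; home
; layer 1
G0 Z5.8
G0 X22.3 Y15.4
G1 X17.4 Y21.5
G1 X9.8 Y22.3
G1 X3.7 Y17.4
G1 X2.9 Y9.8
G1 X7.8 Y3.7
G1 X15.4 Y2.9
G1 X21.5 Y7.8
G1 X22.3 Y15.4
; layer 2
G0 Z11.6
G0 X19.9 Y14.7
G1 X16.2 Y19.3
G1 X10.5 Y19.9
G1 X5.9 Y16.2
G1 X5.3 Y10.5
G1 X9.0 Y5.9
G1 X14.7 Y5.3
G1 X19.3 Y9.0
G1 X19.9 Y14.7
; layer 3
G0 Z17.5
G0 X17.4 Y14.0
G1 X15.0 Y17.0
G1 X11.2 Y17.4
G1 X8.2 Y15.0
G1 X7.8 Y11.2
G1 X10.2 Y8.2
G1 X14.0 Y7.8
G1 X17.0 Y10.2
G1 X17.4 Y14.0
; layer 4
G0 Z23.3
G0 X15.0 Y13.3
G1 X13.8 Y14.8
G1 X11.9 Y15.0
G1 X10.4 Y13.8
G1 X10.2 Y11.9
G1 X11.4 Y10.4
G1 X13.3 Y10.2
G1 X14.8 Y11.4
G1 X15.0 Y13.3
M2 ; end

The solid is a regular 8-sided pyramid, base circumscribed radius ≈ 12.6 mm, apex at z ≈ 29.1 mm. Slicing at Δz = 5.8 mm — 5 equal slices spanning the solid's height, so layer i sits at z = i·h/5 — gives 4 non-empty perimeters. Each is a 8-segment closed polygon; G0 lifts to the layer z and rapids to the start vertex, then G1 traces the edges. The cross-section shrinks linearly with z (the slice at the apex is degenerate and omitted).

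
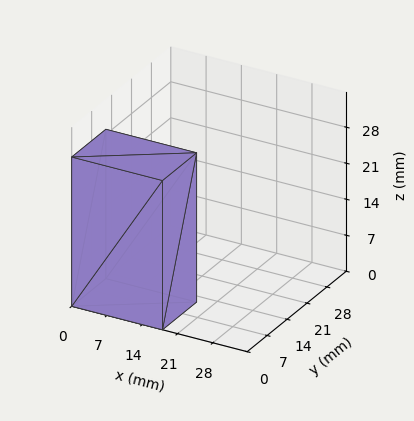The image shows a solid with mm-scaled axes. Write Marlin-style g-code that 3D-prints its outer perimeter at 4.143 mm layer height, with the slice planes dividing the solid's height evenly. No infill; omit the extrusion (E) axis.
Reading the render: the shape is a rectangular box, roughly 18 × 12 mm footprint and 29 mm tall (dimensions read to the nearest mm from the axis ticks). For the g-code, the solid's height is divided into equal slices at the stated Δz and each level perimeter traced with G1 moves after a G0 lift.

; perimeter-only toolpath
G21 ; units = mm
G90 ; absolute positioning
G28 ; home
; layer 1
G0 Z4.143
G0 X0.000 Y0.000
G1 X18.000 Y0.000
G1 X18.000 Y12.000
G1 X0.000 Y12.000
G1 X0.000 Y0.000
; layer 2
G0 Z8.286
G0 X0.000 Y0.000
G1 X18.000 Y0.000
G1 X18.000 Y12.000
G1 X0.000 Y12.000
G1 X0.000 Y0.000
; layer 3
G0 Z12.429
G0 X0.000 Y0.000
G1 X18.000 Y0.000
G1 X18.000 Y12.000
G1 X0.000 Y12.000
G1 X0.000 Y0.000
; layer 4
G0 Z16.571
G0 X0.000 Y0.000
G1 X18.000 Y0.000
G1 X18.000 Y12.000
G1 X0.000 Y12.000
G1 X0.000 Y0.000
; layer 5
G0 Z20.714
G0 X0.000 Y0.000
G1 X18.000 Y0.000
G1 X18.000 Y12.000
G1 X0.000 Y12.000
G1 X0.000 Y0.000
; layer 6
G0 Z24.857
G0 X0.000 Y0.000
G1 X18.000 Y0.000
G1 X18.000 Y12.000
G1 X0.000 Y12.000
G1 X0.000 Y0.000
; layer 7
G0 Z29.000
G0 X0.000 Y0.000
G1 X18.000 Y0.000
G1 X18.000 Y12.000
G1 X0.000 Y12.000
G1 X0.000 Y0.000
M2 ; end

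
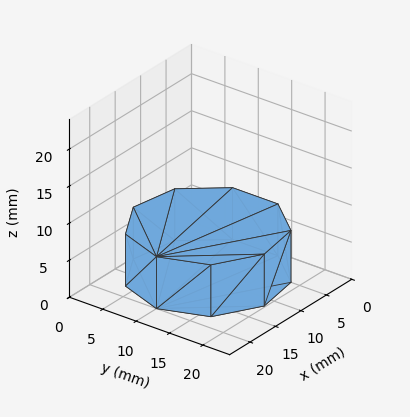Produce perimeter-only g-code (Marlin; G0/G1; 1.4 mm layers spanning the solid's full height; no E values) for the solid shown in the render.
Reading the render: the shape is a regular 9-sided prism (a cylinder approximated with 9 flat sides), circumscribed radius ≈ 10 mm, height ≈ 7 mm (dimensions read to the nearest mm from the axis ticks). For the g-code, the solid's height is divided into equal slices at the stated Δz and each level perimeter traced with G1 moves after a G0 lift.

; perimeter-only toolpath
G21 ; units = mm
G90 ; absolute positioning
G28 ; home
; layer 1
G0 Z1.4
G0 X20.0 Y10.0
G1 X17.7 Y16.4
G1 X11.7 Y19.8
G1 X5.0 Y18.7
G1 X0.6 Y13.4
G1 X0.6 Y6.6
G1 X5.0 Y1.3
G1 X11.7 Y0.2
G1 X17.7 Y3.6
G1 X20.0 Y10.0
; layer 2
G0 Z2.8
G0 X20.0 Y10.0
G1 X17.7 Y16.4
G1 X11.7 Y19.8
G1 X5.0 Y18.7
G1 X0.6 Y13.4
G1 X0.6 Y6.6
G1 X5.0 Y1.3
G1 X11.7 Y0.2
G1 X17.7 Y3.6
G1 X20.0 Y10.0
; layer 3
G0 Z4.2
G0 X20.0 Y10.0
G1 X17.7 Y16.4
G1 X11.7 Y19.8
G1 X5.0 Y18.7
G1 X0.6 Y13.4
G1 X0.6 Y6.6
G1 X5.0 Y1.3
G1 X11.7 Y0.2
G1 X17.7 Y3.6
G1 X20.0 Y10.0
; layer 4
G0 Z5.6
G0 X20.0 Y10.0
G1 X17.7 Y16.4
G1 X11.7 Y19.8
G1 X5.0 Y18.7
G1 X0.6 Y13.4
G1 X0.6 Y6.6
G1 X5.0 Y1.3
G1 X11.7 Y0.2
G1 X17.7 Y3.6
G1 X20.0 Y10.0
; layer 5
G0 Z7.0
G0 X20.0 Y10.0
G1 X17.7 Y16.4
G1 X11.7 Y19.8
G1 X5.0 Y18.7
G1 X0.6 Y13.4
G1 X0.6 Y6.6
G1 X5.0 Y1.3
G1 X11.7 Y0.2
G1 X17.7 Y3.6
G1 X20.0 Y10.0
M2 ; end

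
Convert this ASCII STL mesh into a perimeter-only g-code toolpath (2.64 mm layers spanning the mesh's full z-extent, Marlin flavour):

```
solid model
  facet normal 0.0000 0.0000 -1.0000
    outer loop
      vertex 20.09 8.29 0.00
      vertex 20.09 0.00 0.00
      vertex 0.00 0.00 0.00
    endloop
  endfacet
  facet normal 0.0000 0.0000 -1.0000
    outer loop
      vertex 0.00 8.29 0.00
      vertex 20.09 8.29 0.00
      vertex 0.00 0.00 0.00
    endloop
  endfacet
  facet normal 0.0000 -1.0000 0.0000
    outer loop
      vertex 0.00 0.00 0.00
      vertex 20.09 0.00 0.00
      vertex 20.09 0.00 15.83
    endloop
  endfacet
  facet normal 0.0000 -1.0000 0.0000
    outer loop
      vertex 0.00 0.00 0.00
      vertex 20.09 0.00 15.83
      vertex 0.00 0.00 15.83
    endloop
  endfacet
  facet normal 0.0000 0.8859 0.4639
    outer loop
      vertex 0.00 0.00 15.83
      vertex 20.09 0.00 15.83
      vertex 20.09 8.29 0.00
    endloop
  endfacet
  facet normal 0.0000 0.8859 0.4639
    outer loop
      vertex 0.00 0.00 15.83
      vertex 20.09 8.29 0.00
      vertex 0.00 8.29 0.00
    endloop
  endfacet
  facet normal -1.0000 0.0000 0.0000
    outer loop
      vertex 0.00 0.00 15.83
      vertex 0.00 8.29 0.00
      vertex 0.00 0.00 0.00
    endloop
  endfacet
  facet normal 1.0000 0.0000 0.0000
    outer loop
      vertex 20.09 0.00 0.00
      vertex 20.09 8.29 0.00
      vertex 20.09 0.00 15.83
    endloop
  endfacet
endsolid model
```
; perimeter-only toolpath
G21 ; units = mm
G90 ; absolute positioning
G28 ; home
; layer 1
G0 Z2.64
G0 X0.00 Y0.00
G1 X20.09 Y0.00
G1 X20.09 Y6.91
G1 X0.00 Y6.91
G1 X0.00 Y0.00
; layer 2
G0 Z5.28
G0 X0.00 Y0.00
G1 X20.09 Y0.00
G1 X20.09 Y5.53
G1 X0.00 Y5.53
G1 X0.00 Y0.00
; layer 3
G0 Z7.91
G0 X0.00 Y0.00
G1 X20.09 Y0.00
G1 X20.09 Y4.14
G1 X0.00 Y4.14
G1 X0.00 Y0.00
; layer 4
G0 Z10.55
G0 X0.00 Y0.00
G1 X20.09 Y0.00
G1 X20.09 Y2.76
G1 X0.00 Y2.76
G1 X0.00 Y0.00
; layer 5
G0 Z13.19
G0 X0.00 Y0.00
G1 X20.09 Y0.00
G1 X20.09 Y1.38
G1 X0.00 Y1.38
G1 X0.00 Y0.00
M2 ; end

The solid is a wedge (ramp): 20.1 × 8.29 mm base, rising to 15.8 mm along the y=0 edge and sloping linearly to z=0 at y=8.29. Slicing at Δz = 2.64 mm — 6 equal slices spanning the solid's height, so layer i sits at z = i·h/6 — gives 5 non-empty perimeters. Each is a 4-segment closed polygon; G0 lifts to the layer z and rapids to the start vertex, then G1 traces the edges. The cross-section shrinks linearly with z (the slice at the apex is degenerate and omitted).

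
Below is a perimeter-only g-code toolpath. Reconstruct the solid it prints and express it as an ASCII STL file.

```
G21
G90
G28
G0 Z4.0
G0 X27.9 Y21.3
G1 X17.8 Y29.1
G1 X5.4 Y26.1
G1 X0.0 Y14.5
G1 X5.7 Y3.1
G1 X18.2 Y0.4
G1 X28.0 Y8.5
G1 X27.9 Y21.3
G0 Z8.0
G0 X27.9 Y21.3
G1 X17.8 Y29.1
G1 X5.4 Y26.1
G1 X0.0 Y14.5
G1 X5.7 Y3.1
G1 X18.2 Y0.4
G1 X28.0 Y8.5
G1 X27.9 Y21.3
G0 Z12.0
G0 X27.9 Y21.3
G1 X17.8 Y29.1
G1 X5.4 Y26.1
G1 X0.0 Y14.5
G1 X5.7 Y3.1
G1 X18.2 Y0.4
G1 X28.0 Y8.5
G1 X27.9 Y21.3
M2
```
solid part
  facet normal 0.0000 0.0000 -1.0000
    outer loop
      vertex 5.4 26.1 0.0
      vertex 17.8 29.1 0.0
      vertex 27.9 21.3 0.0
    endloop
  endfacet
  facet normal 0.0000 0.0000 -1.0000
    outer loop
      vertex 0.0 14.5 0.0
      vertex 5.4 26.1 0.0
      vertex 27.9 21.3 0.0
    endloop
  endfacet
  facet normal 0.0000 0.0000 -1.0000
    outer loop
      vertex 5.7 3.1 0.0
      vertex 0.0 14.5 0.0
      vertex 27.9 21.3 0.0
    endloop
  endfacet
  facet normal 0.0000 0.0000 -1.0000
    outer loop
      vertex 18.2 0.4 0.0
      vertex 5.7 3.1 0.0
      vertex 27.9 21.3 0.0
    endloop
  endfacet
  facet normal 0.0000 0.0000 -1.0000
    outer loop
      vertex 28.0 8.5 0.0
      vertex 18.2 0.4 0.0
      vertex 27.9 21.3 0.0
    endloop
  endfacet
  facet normal 0.0000 0.0000 1.0000
    outer loop
      vertex 27.9 21.3 12.0
      vertex 17.8 29.1 12.0
      vertex 5.4 26.1 12.0
    endloop
  endfacet
  facet normal 0.0000 0.0000 1.0000
    outer loop
      vertex 27.9 21.3 12.0
      vertex 5.4 26.1 12.0
      vertex 0.0 14.5 12.0
    endloop
  endfacet
  facet normal 0.0000 0.0000 1.0000
    outer loop
      vertex 27.9 21.3 12.0
      vertex 0.0 14.5 12.0
      vertex 5.7 3.1 12.0
    endloop
  endfacet
  facet normal 0.0000 0.0000 1.0000
    outer loop
      vertex 27.9 21.3 12.0
      vertex 5.7 3.1 12.0
      vertex 18.2 0.4 12.0
    endloop
  endfacet
  facet normal 0.0000 0.0000 1.0000
    outer loop
      vertex 27.9 21.3 12.0
      vertex 18.2 0.4 12.0
      vertex 28.0 8.5 12.0
    endloop
  endfacet
  facet normal 0.6112 0.7915 0.0000
    outer loop
      vertex 27.9 21.3 0.0
      vertex 17.8 29.1 0.0
      vertex 17.8 29.1 12.0
    endloop
  endfacet
  facet normal 0.6112 0.7915 0.0000
    outer loop
      vertex 27.9 21.3 0.0
      vertex 17.8 29.1 12.0
      vertex 27.9 21.3 12.0
    endloop
  endfacet
  facet normal -0.2352 0.9720 0.0000
    outer loop
      vertex 17.8 29.1 0.0
      vertex 5.4 26.1 0.0
      vertex 5.4 26.1 12.0
    endloop
  endfacet
  facet normal -0.2352 0.9720 0.0000
    outer loop
      vertex 17.8 29.1 0.0
      vertex 5.4 26.1 12.0
      vertex 17.8 29.1 12.0
    endloop
  endfacet
  facet normal -0.9066 0.4220 0.0000
    outer loop
      vertex 5.4 26.1 0.0
      vertex 0.0 14.5 0.0
      vertex 0.0 14.5 12.0
    endloop
  endfacet
  facet normal -0.9066 0.4220 0.0000
    outer loop
      vertex 5.4 26.1 0.0
      vertex 0.0 14.5 12.0
      vertex 5.4 26.1 12.0
    endloop
  endfacet
  facet normal -0.8944 -0.4472 0.0000
    outer loop
      vertex 0.0 14.5 0.0
      vertex 5.7 3.1 0.0
      vertex 5.7 3.1 12.0
    endloop
  endfacet
  facet normal -0.8944 -0.4472 0.0000
    outer loop
      vertex 0.0 14.5 0.0
      vertex 5.7 3.1 12.0
      vertex 0.0 14.5 12.0
    endloop
  endfacet
  facet normal -0.2111 -0.9775 0.0000
    outer loop
      vertex 5.7 3.1 0.0
      vertex 18.2 0.4 0.0
      vertex 18.2 0.4 12.0
    endloop
  endfacet
  facet normal -0.2111 -0.9775 0.0000
    outer loop
      vertex 5.7 3.1 0.0
      vertex 18.2 0.4 12.0
      vertex 5.7 3.1 12.0
    endloop
  endfacet
  facet normal 0.6371 -0.7708 0.0000
    outer loop
      vertex 18.2 0.4 0.0
      vertex 28.0 8.5 0.0
      vertex 28.0 8.5 12.0
    endloop
  endfacet
  facet normal 0.6371 -0.7708 0.0000
    outer loop
      vertex 18.2 0.4 0.0
      vertex 28.0 8.5 12.0
      vertex 18.2 0.4 12.0
    endloop
  endfacet
  facet normal 1.0000 0.0078 0.0000
    outer loop
      vertex 28.0 8.5 0.0
      vertex 27.9 21.3 0.0
      vertex 27.9 21.3 12.0
    endloop
  endfacet
  facet normal 1.0000 0.0078 0.0000
    outer loop
      vertex 28.0 8.5 0.0
      vertex 27.9 21.3 12.0
      vertex 28.0 8.5 12.0
    endloop
  endfacet
endsolid part

The G0 Z moves step by Δz≈4.0 mm. Every layer's G1 loop is the same polygon, so the solid is a straight extrusion of it from z=0 to z≈12. Closing with flat bottom and top caps and triangulating gives 24 facets — a regular 7-sided prism (a cylinder approximated with 7 flat sides), circumscribed radius ≈ 14.7 mm, height ≈ 12 mm.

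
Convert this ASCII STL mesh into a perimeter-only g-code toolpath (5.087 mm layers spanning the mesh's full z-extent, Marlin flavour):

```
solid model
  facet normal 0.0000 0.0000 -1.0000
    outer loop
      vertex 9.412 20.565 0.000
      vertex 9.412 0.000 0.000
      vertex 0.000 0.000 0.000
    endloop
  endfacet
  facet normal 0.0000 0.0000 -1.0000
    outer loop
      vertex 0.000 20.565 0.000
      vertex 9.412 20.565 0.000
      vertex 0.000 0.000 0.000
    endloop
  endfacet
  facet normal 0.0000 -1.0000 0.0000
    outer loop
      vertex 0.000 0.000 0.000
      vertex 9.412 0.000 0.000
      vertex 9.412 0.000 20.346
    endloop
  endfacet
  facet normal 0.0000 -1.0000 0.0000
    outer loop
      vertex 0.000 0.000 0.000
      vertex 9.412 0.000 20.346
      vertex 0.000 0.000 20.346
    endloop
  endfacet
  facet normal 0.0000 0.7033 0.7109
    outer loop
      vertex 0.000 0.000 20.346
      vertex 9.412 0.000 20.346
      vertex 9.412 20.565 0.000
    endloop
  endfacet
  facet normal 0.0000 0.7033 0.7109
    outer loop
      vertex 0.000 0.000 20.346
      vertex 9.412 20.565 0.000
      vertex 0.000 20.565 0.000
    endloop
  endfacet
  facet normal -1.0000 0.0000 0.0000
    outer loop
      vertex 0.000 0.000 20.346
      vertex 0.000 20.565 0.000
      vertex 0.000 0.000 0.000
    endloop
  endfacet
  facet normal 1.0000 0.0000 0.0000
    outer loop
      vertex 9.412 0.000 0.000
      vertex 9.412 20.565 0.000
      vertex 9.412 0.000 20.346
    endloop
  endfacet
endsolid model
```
; perimeter-only toolpath
G21 ; units = mm
G90 ; absolute positioning
G28 ; home
; layer 1
G0 Z5.087
G0 X0.000 Y0.000
G1 X9.412 Y0.000
G1 X9.412 Y15.424
G1 X0.000 Y15.424
G1 X0.000 Y0.000
; layer 2
G0 Z10.173
G0 X0.000 Y0.000
G1 X9.412 Y0.000
G1 X9.412 Y10.283
G1 X0.000 Y10.283
G1 X0.000 Y0.000
; layer 3
G0 Z15.259
G0 X0.000 Y0.000
G1 X9.412 Y0.000
G1 X9.412 Y5.141
G1 X0.000 Y5.141
G1 X0.000 Y0.000
M2 ; end

The solid is a wedge (ramp): 9.41 × 20.6 mm base, rising to 20.3 mm along the y=0 edge and sloping linearly to z=0 at y=20.6. Slicing at Δz = 5.087 mm — 4 equal slices spanning the solid's height, so layer i sits at z = i·h/4 — gives 3 non-empty perimeters. Each is a 4-segment closed polygon; G0 lifts to the layer z and rapids to the start vertex, then G1 traces the edges. The cross-section shrinks linearly with z (the slice at the apex is degenerate and omitted).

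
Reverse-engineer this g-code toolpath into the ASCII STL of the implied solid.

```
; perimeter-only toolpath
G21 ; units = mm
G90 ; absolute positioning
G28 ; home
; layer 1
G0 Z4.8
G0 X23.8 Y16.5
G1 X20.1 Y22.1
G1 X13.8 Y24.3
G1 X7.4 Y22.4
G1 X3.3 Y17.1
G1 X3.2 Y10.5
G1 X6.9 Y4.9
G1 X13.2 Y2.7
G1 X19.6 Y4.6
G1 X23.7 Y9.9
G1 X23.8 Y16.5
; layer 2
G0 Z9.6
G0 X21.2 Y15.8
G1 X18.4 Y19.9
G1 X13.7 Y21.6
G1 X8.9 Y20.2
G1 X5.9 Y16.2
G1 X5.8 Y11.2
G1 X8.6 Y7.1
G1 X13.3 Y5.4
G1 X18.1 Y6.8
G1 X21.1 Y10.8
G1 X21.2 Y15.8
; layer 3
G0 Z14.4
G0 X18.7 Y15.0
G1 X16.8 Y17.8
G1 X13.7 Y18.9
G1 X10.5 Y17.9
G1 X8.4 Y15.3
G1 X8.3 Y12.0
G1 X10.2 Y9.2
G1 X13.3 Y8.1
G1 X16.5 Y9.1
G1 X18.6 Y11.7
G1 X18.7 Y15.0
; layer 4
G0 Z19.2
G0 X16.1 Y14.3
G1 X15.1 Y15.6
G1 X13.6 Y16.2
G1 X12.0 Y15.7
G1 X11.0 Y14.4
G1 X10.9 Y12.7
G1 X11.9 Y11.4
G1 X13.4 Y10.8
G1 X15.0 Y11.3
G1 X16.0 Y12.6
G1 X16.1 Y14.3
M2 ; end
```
solid part
  facet normal 0.0000 0.0000 -1.0000
    outer loop
      vertex 13.9 27.0 0.0
      vertex 21.7 24.2 0.0
      vertex 26.4 17.3 0.0
    endloop
  endfacet
  facet normal 0.0000 0.0000 -1.0000
    outer loop
      vertex 5.9 24.6 0.0
      vertex 13.9 27.0 0.0
      vertex 26.4 17.3 0.0
    endloop
  endfacet
  facet normal 0.0000 0.0000 -1.0000
    outer loop
      vertex 0.8 18.0 0.0
      vertex 5.9 24.6 0.0
      vertex 26.4 17.3 0.0
    endloop
  endfacet
  facet normal 0.0000 0.0000 -1.0000
    outer loop
      vertex 0.6 9.7 0.0
      vertex 0.8 18.0 0.0
      vertex 26.4 17.3 0.0
    endloop
  endfacet
  facet normal 0.0000 0.0000 -1.0000
    outer loop
      vertex 5.3 2.8 0.0
      vertex 0.6 9.7 0.0
      vertex 26.4 17.3 0.0
    endloop
  endfacet
  facet normal 0.0000 0.0000 -1.0000
    outer loop
      vertex 13.1 0.0 0.0
      vertex 5.3 2.8 0.0
      vertex 26.4 17.3 0.0
    endloop
  endfacet
  facet normal 0.0000 0.0000 -1.0000
    outer loop
      vertex 21.1 2.4 0.0
      vertex 13.1 0.0 0.0
      vertex 26.4 17.3 0.0
    endloop
  endfacet
  facet normal 0.0000 0.0000 -1.0000
    outer loop
      vertex 26.2 9.0 0.0
      vertex 21.1 2.4 0.0
      vertex 26.4 17.3 0.0
    endloop
  endfacet
  facet normal 0.7292 0.4967 0.4706
    outer loop
      vertex 26.4 17.3 0.0
      vertex 21.7 24.2 0.0
      vertex 13.5 13.5 24.0
    endloop
  endfacet
  facet normal 0.2979 0.8299 0.4718
    outer loop
      vertex 21.7 24.2 0.0
      vertex 13.9 27.0 0.0
      vertex 13.5 13.5 24.0
    endloop
  endfacet
  facet normal -0.2535 0.8449 0.4710
    outer loop
      vertex 13.9 27.0 0.0
      vertex 5.9 24.6 0.0
      vertex 13.5 13.5 24.0
    endloop
  endfacet
  facet normal -0.6982 0.5395 0.4706
    outer loop
      vertex 5.9 24.6 0.0
      vertex 0.8 18.0 0.0
      vertex 13.5 13.5 24.0
    endloop
  endfacet
  facet normal -0.8820 0.0213 0.4707
    outer loop
      vertex 0.8 18.0 0.0
      vertex 0.6 9.7 0.0
      vertex 13.5 13.5 24.0
    endloop
  endfacet
  facet normal -0.7292 -0.4967 0.4706
    outer loop
      vertex 0.6 9.7 0.0
      vertex 5.3 2.8 0.0
      vertex 13.5 13.5 24.0
    endloop
  endfacet
  facet normal -0.2979 -0.8299 0.4718
    outer loop
      vertex 5.3 2.8 0.0
      vertex 13.1 0.0 0.0
      vertex 13.5 13.5 24.0
    endloop
  endfacet
  facet normal 0.2535 -0.8449 0.4710
    outer loop
      vertex 13.1 0.0 0.0
      vertex 21.1 2.4 0.0
      vertex 13.5 13.5 24.0
    endloop
  endfacet
  facet normal 0.6982 -0.5395 0.4706
    outer loop
      vertex 21.1 2.4 0.0
      vertex 26.2 9.0 0.0
      vertex 13.5 13.5 24.0
    endloop
  endfacet
  facet normal 0.8820 -0.0213 0.4707
    outer loop
      vertex 26.2 9.0 0.0
      vertex 26.4 17.3 0.0
      vertex 13.5 13.5 24.0
    endloop
  endfacet
endsolid part

The G0 Z moves step by Δz≈4.8 mm. The G1 loops shrink linearly with z, so the solid tapers from its base footprint up to z≈24. Closing with a flat bottom cap and the tapered top and triangulating gives 18 facets — a regular 10-sided pyramid, base circumscribed radius ≈ 13.5 mm, apex at z ≈ 24 mm.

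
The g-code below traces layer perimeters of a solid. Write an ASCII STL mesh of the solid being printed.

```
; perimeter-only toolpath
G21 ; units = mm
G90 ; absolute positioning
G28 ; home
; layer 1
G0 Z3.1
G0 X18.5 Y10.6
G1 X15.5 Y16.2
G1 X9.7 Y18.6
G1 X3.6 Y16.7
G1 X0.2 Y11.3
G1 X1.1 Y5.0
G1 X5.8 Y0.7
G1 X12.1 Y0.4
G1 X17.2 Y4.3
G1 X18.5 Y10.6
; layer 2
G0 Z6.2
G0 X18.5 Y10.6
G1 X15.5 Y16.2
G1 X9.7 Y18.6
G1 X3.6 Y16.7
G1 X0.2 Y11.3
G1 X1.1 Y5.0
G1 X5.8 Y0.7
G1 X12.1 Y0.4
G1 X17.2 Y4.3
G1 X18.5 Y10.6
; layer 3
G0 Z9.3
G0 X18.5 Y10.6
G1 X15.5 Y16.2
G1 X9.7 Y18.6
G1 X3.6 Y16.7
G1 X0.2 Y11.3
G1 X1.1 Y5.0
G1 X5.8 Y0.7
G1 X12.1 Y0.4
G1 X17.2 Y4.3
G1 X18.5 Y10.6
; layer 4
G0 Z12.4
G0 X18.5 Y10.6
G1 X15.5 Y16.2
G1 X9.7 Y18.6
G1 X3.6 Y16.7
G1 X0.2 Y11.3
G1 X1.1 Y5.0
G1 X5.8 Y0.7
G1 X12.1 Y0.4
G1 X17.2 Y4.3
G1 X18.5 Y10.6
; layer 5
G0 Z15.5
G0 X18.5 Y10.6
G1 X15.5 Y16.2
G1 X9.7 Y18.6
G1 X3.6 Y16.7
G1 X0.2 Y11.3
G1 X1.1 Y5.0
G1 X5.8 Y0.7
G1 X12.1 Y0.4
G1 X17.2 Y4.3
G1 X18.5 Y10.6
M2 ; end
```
solid part
  facet normal 0.0000 0.0000 -1.0000
    outer loop
      vertex 9.7 18.6 0.0
      vertex 15.5 16.2 0.0
      vertex 18.5 10.6 0.0
    endloop
  endfacet
  facet normal 0.0000 0.0000 -1.0000
    outer loop
      vertex 3.6 16.7 0.0
      vertex 9.7 18.6 0.0
      vertex 18.5 10.6 0.0
    endloop
  endfacet
  facet normal 0.0000 0.0000 -1.0000
    outer loop
      vertex 0.2 11.3 0.0
      vertex 3.6 16.7 0.0
      vertex 18.5 10.6 0.0
    endloop
  endfacet
  facet normal 0.0000 0.0000 -1.0000
    outer loop
      vertex 1.1 5.0 0.0
      vertex 0.2 11.3 0.0
      vertex 18.5 10.6 0.0
    endloop
  endfacet
  facet normal 0.0000 0.0000 -1.0000
    outer loop
      vertex 5.8 0.7 0.0
      vertex 1.1 5.0 0.0
      vertex 18.5 10.6 0.0
    endloop
  endfacet
  facet normal 0.0000 0.0000 -1.0000
    outer loop
      vertex 12.1 0.4 0.0
      vertex 5.8 0.7 0.0
      vertex 18.5 10.6 0.0
    endloop
  endfacet
  facet normal 0.0000 0.0000 -1.0000
    outer loop
      vertex 17.2 4.3 0.0
      vertex 12.1 0.4 0.0
      vertex 18.5 10.6 0.0
    endloop
  endfacet
  facet normal 0.0000 0.0000 1.0000
    outer loop
      vertex 18.5 10.6 15.5
      vertex 15.5 16.2 15.5
      vertex 9.7 18.6 15.5
    endloop
  endfacet
  facet normal 0.0000 0.0000 1.0000
    outer loop
      vertex 18.5 10.6 15.5
      vertex 9.7 18.6 15.5
      vertex 3.6 16.7 15.5
    endloop
  endfacet
  facet normal 0.0000 0.0000 1.0000
    outer loop
      vertex 18.5 10.6 15.5
      vertex 3.6 16.7 15.5
      vertex 0.2 11.3 15.5
    endloop
  endfacet
  facet normal 0.0000 0.0000 1.0000
    outer loop
      vertex 18.5 10.6 15.5
      vertex 0.2 11.3 15.5
      vertex 1.1 5.0 15.5
    endloop
  endfacet
  facet normal 0.0000 0.0000 1.0000
    outer loop
      vertex 18.5 10.6 15.5
      vertex 1.1 5.0 15.5
      vertex 5.8 0.7 15.5
    endloop
  endfacet
  facet normal 0.0000 0.0000 1.0000
    outer loop
      vertex 18.5 10.6 15.5
      vertex 5.8 0.7 15.5
      vertex 12.1 0.4 15.5
    endloop
  endfacet
  facet normal 0.0000 0.0000 1.0000
    outer loop
      vertex 18.5 10.6 15.5
      vertex 12.1 0.4 15.5
      vertex 17.2 4.3 15.5
    endloop
  endfacet
  facet normal 0.8815 0.4722 0.0000
    outer loop
      vertex 18.5 10.6 0.0
      vertex 15.5 16.2 0.0
      vertex 15.5 16.2 15.5
    endloop
  endfacet
  facet normal 0.8815 0.4722 0.0000
    outer loop
      vertex 18.5 10.6 0.0
      vertex 15.5 16.2 15.5
      vertex 18.5 10.6 15.5
    endloop
  endfacet
  facet normal 0.3824 0.9240 0.0000
    outer loop
      vertex 15.5 16.2 0.0
      vertex 9.7 18.6 0.0
      vertex 9.7 18.6 15.5
    endloop
  endfacet
  facet normal 0.3824 0.9240 0.0000
    outer loop
      vertex 15.5 16.2 0.0
      vertex 9.7 18.6 15.5
      vertex 15.5 16.2 15.5
    endloop
  endfacet
  facet normal -0.2974 0.9548 0.0000
    outer loop
      vertex 9.7 18.6 0.0
      vertex 3.6 16.7 0.0
      vertex 3.6 16.7 15.5
    endloop
  endfacet
  facet normal -0.2974 0.9548 0.0000
    outer loop
      vertex 9.7 18.6 0.0
      vertex 3.6 16.7 15.5
      vertex 9.7 18.6 15.5
    endloop
  endfacet
  facet normal -0.8462 0.5328 0.0000
    outer loop
      vertex 3.6 16.7 0.0
      vertex 0.2 11.3 0.0
      vertex 0.2 11.3 15.5
    endloop
  endfacet
  facet normal -0.8462 0.5328 0.0000
    outer loop
      vertex 3.6 16.7 0.0
      vertex 0.2 11.3 15.5
      vertex 3.6 16.7 15.5
    endloop
  endfacet
  facet normal -0.9899 -0.1414 0.0000
    outer loop
      vertex 0.2 11.3 0.0
      vertex 1.1 5.0 0.0
      vertex 1.1 5.0 15.5
    endloop
  endfacet
  facet normal -0.9899 -0.1414 0.0000
    outer loop
      vertex 0.2 11.3 0.0
      vertex 1.1 5.0 15.5
      vertex 0.2 11.3 15.5
    endloop
  endfacet
  facet normal -0.6750 -0.7378 0.0000
    outer loop
      vertex 1.1 5.0 0.0
      vertex 5.8 0.7 0.0
      vertex 5.8 0.7 15.5
    endloop
  endfacet
  facet normal -0.6750 -0.7378 0.0000
    outer loop
      vertex 1.1 5.0 0.0
      vertex 5.8 0.7 15.5
      vertex 1.1 5.0 15.5
    endloop
  endfacet
  facet normal -0.0476 -0.9989 0.0000
    outer loop
      vertex 5.8 0.7 0.0
      vertex 12.1 0.4 0.0
      vertex 12.1 0.4 15.5
    endloop
  endfacet
  facet normal -0.0476 -0.9989 0.0000
    outer loop
      vertex 5.8 0.7 0.0
      vertex 12.1 0.4 15.5
      vertex 5.8 0.7 15.5
    endloop
  endfacet
  facet normal 0.6075 -0.7944 0.0000
    outer loop
      vertex 12.1 0.4 0.0
      vertex 17.2 4.3 0.0
      vertex 17.2 4.3 15.5
    endloop
  endfacet
  facet normal 0.6075 -0.7944 0.0000
    outer loop
      vertex 12.1 0.4 0.0
      vertex 17.2 4.3 15.5
      vertex 12.1 0.4 15.5
    endloop
  endfacet
  facet normal 0.9794 -0.2021 0.0000
    outer loop
      vertex 17.2 4.3 0.0
      vertex 18.5 10.6 0.0
      vertex 18.5 10.6 15.5
    endloop
  endfacet
  facet normal 0.9794 -0.2021 0.0000
    outer loop
      vertex 17.2 4.3 0.0
      vertex 18.5 10.6 15.5
      vertex 17.2 4.3 15.5
    endloop
  endfacet
endsolid part

The G0 Z moves step by Δz≈3.1 mm. Every layer's G1 loop is the same polygon, so the solid is a straight extrusion of it from z=0 to z≈15.5. Closing with flat bottom and top caps and triangulating gives 32 facets — a regular 9-sided prism (a cylinder approximated with 9 flat sides), circumscribed radius ≈ 9.3 mm, height ≈ 15.5 mm.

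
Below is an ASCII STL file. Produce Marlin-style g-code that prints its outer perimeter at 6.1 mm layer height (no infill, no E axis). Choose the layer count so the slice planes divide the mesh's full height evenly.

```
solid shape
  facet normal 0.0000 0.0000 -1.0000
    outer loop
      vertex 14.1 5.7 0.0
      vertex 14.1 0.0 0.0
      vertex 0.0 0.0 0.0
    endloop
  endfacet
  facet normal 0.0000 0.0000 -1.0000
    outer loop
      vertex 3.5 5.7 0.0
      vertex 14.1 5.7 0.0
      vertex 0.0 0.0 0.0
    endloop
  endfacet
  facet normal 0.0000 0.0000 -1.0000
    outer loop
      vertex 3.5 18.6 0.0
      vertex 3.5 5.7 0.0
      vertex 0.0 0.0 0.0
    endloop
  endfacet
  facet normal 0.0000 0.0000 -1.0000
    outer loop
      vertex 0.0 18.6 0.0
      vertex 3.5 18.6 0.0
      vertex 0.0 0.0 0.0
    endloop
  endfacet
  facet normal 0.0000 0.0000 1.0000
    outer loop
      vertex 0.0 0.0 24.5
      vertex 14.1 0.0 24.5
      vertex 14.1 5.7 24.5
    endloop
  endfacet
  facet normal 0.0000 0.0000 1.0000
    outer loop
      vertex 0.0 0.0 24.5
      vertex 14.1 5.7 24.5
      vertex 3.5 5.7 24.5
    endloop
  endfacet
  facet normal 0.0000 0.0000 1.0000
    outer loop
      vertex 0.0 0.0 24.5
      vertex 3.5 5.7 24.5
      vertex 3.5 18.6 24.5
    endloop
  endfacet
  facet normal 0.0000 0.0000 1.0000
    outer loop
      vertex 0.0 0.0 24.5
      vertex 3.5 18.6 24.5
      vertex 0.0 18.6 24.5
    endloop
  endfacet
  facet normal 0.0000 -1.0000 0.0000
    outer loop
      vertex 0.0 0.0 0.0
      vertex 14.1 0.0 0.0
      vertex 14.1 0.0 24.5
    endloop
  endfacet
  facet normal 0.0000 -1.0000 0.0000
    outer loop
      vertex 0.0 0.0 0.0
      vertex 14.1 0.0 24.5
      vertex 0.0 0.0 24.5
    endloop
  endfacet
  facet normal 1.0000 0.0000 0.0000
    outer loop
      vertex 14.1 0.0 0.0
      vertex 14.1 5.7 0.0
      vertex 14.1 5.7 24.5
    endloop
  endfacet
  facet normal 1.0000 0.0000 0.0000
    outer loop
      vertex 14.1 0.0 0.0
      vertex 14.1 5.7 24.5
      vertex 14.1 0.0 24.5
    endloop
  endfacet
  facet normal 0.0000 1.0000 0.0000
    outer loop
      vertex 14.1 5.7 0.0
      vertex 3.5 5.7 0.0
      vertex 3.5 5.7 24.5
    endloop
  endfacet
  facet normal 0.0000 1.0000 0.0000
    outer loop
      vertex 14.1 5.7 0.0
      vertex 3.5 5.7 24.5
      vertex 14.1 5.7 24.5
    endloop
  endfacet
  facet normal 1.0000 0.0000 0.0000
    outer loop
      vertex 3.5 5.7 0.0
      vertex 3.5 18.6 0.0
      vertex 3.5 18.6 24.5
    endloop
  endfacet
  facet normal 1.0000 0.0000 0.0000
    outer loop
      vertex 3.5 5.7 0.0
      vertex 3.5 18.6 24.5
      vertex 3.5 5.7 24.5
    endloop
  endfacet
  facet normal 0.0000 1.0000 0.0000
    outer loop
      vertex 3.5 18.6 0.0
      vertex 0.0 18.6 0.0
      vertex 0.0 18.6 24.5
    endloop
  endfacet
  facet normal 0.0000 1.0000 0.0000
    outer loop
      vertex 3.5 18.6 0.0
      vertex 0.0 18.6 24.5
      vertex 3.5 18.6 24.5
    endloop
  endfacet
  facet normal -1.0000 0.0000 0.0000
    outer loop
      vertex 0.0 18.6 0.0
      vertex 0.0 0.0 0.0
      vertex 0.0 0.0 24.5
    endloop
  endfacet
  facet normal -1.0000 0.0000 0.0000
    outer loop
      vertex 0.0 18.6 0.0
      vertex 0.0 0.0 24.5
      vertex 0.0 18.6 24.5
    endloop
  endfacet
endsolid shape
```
; perimeter-only toolpath
G21 ; units = mm
G90 ; absolute positioning
G28 ; home
; layer 1
G0 Z6.1
G0 X0.0 Y0.0
G1 X14.1 Y0.0
G1 X14.1 Y5.7
G1 X3.5 Y5.7
G1 X3.5 Y18.6
G1 X0.0 Y18.6
G1 X0.0 Y0.0
; layer 2
G0 Z12.2
G0 X0.0 Y0.0
G1 X14.1 Y0.0
G1 X14.1 Y5.7
G1 X3.5 Y5.7
G1 X3.5 Y18.6
G1 X0.0 Y18.6
G1 X0.0 Y0.0
; layer 3
G0 Z18.4
G0 X0.0 Y0.0
G1 X14.1 Y0.0
G1 X14.1 Y5.7
G1 X3.5 Y5.7
G1 X3.5 Y18.6
G1 X0.0 Y18.6
G1 X0.0 Y0.0
; layer 4
G0 Z24.5
G0 X0.0 Y0.0
G1 X14.1 Y0.0
G1 X14.1 Y5.7
G1 X3.5 Y5.7
G1 X3.5 Y18.6
G1 X0.0 Y18.6
G1 X0.0 Y0.0
M2 ; end

The solid is an L-shaped prism: outer 14.1 × 18.6 mm, arm thicknesses ≈ 5.7 mm (horizontal) and 3.5 mm (vertical), extruded 24.5 mm in z. Slicing at Δz = 6.1 mm — 4 equal slices spanning the solid's height, so layer i sits at z = i·h/4 — gives 4 non-empty perimeters. Each is a 6-segment closed polygon; G0 lifts to the layer z and rapids to the start vertex, then G1 traces the edges.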